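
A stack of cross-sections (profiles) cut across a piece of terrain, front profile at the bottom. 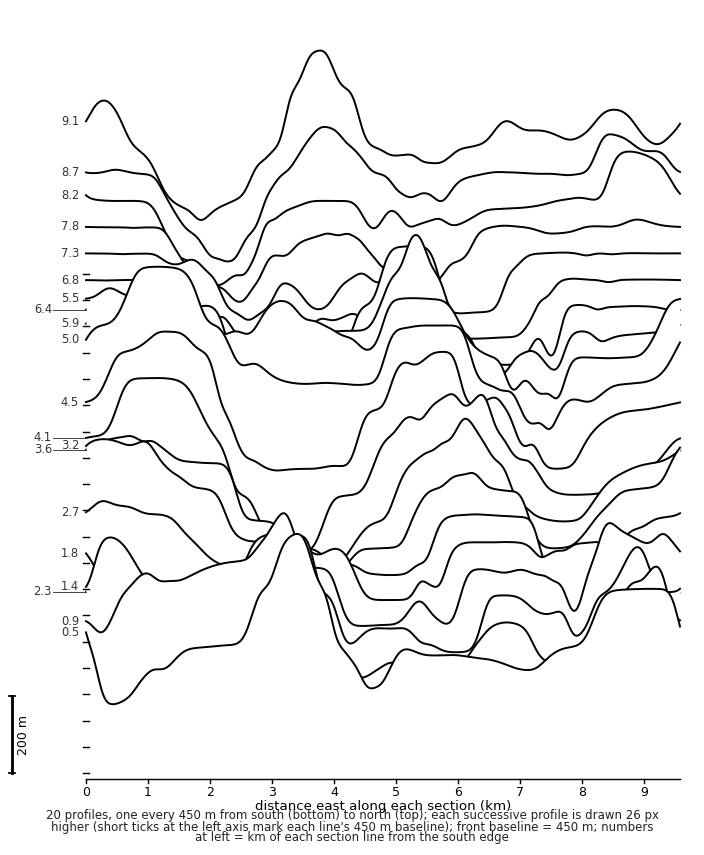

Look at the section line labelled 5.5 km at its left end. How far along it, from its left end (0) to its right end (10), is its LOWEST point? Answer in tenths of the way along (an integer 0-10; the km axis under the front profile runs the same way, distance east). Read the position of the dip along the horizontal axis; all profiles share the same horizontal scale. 8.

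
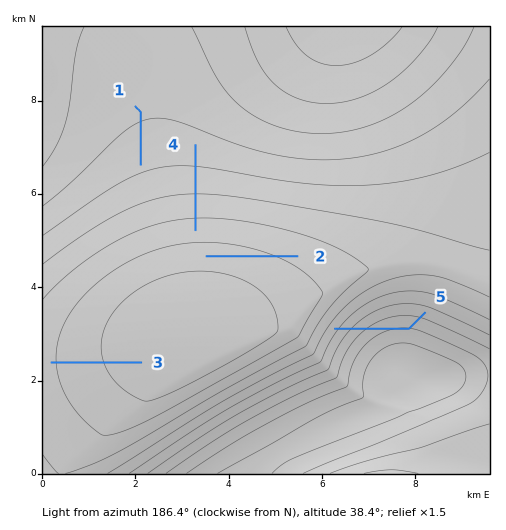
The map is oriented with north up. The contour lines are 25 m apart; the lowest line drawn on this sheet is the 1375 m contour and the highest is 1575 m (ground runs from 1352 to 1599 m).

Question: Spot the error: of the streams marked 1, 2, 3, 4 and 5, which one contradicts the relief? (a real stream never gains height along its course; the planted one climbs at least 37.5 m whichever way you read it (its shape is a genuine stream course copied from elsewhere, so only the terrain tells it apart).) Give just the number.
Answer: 5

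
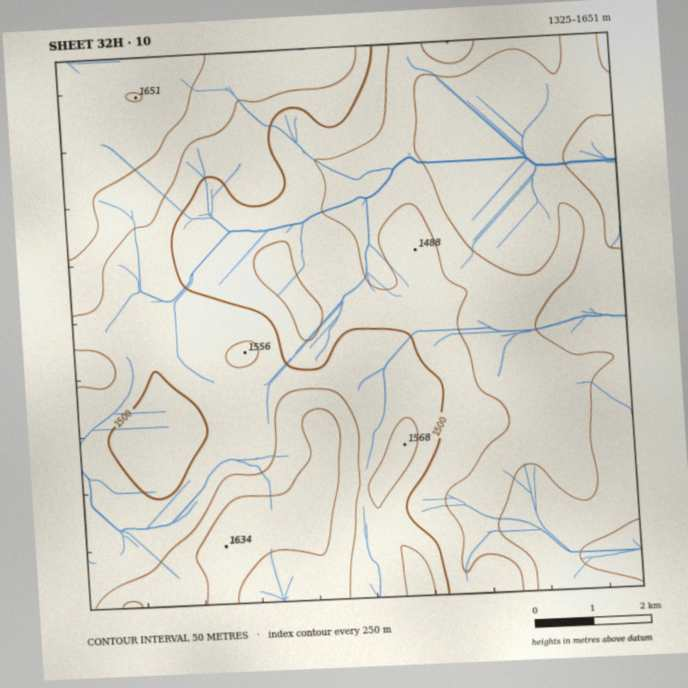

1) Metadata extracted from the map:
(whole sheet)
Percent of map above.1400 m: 80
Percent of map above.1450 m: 64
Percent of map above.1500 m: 46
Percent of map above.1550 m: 22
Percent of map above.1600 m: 9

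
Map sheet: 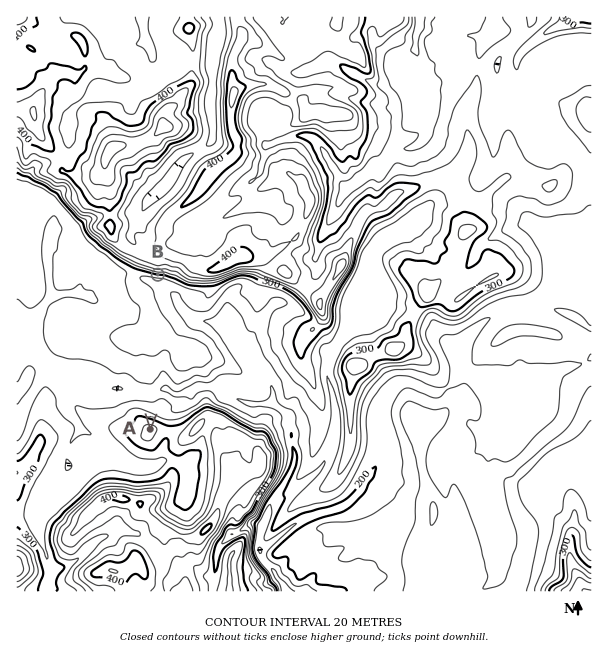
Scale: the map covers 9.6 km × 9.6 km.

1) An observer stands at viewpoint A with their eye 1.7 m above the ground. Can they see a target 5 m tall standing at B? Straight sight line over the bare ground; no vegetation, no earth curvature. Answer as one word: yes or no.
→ yes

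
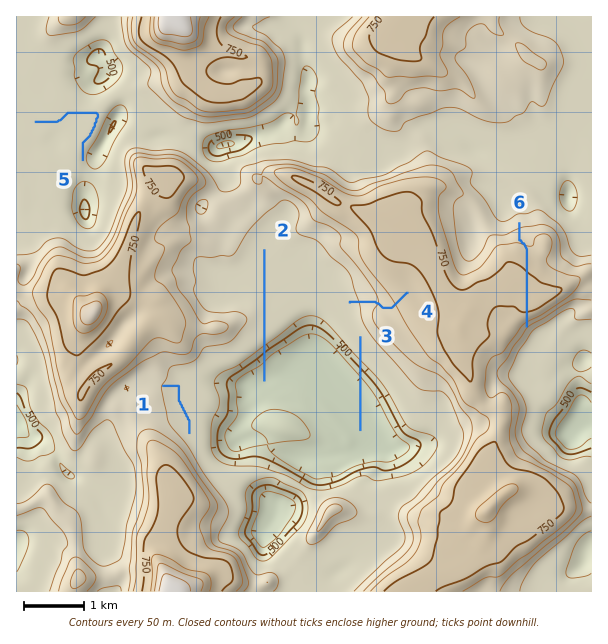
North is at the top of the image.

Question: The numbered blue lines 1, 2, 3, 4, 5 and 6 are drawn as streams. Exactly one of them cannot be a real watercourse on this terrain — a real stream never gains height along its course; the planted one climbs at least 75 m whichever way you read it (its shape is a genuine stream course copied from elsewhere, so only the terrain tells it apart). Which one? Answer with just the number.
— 6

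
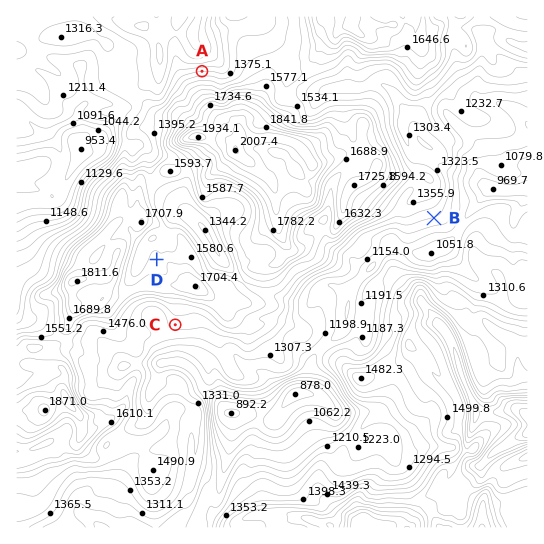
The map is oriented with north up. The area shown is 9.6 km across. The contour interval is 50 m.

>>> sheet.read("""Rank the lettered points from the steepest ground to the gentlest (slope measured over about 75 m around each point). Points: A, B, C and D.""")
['A', 'B', 'C', 'D']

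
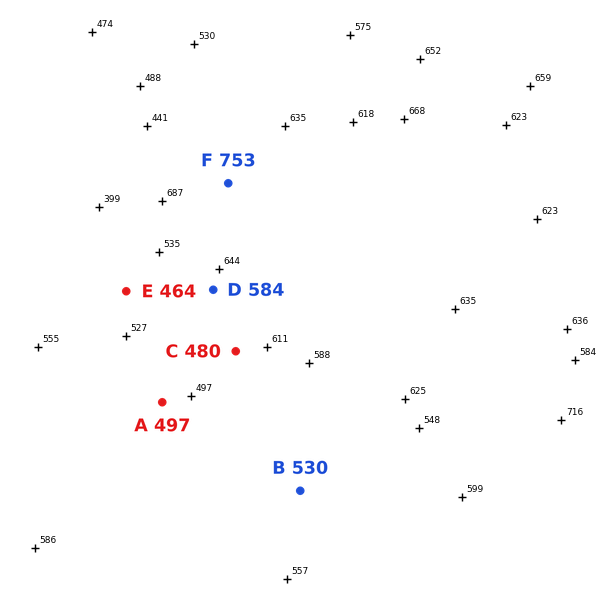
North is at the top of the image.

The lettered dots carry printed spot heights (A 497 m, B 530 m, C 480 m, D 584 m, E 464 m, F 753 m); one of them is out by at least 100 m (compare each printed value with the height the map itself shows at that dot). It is C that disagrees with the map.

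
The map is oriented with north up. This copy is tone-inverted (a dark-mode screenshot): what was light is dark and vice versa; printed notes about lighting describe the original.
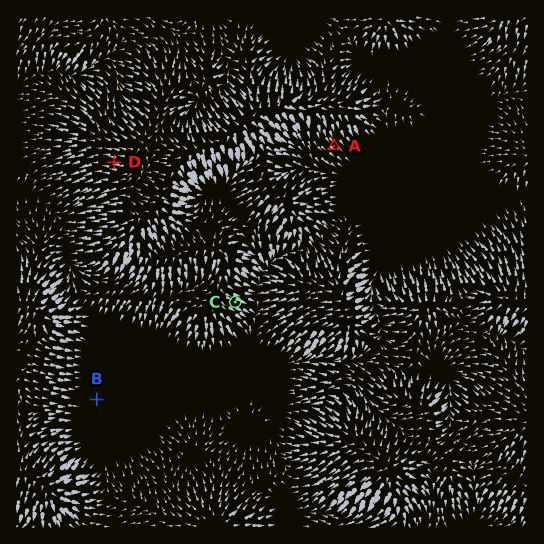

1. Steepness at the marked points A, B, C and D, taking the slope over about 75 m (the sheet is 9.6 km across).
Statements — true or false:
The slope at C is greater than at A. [true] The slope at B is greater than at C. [false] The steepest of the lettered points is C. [false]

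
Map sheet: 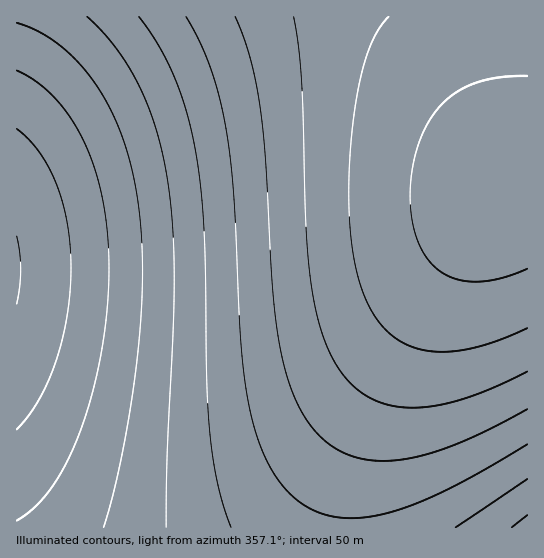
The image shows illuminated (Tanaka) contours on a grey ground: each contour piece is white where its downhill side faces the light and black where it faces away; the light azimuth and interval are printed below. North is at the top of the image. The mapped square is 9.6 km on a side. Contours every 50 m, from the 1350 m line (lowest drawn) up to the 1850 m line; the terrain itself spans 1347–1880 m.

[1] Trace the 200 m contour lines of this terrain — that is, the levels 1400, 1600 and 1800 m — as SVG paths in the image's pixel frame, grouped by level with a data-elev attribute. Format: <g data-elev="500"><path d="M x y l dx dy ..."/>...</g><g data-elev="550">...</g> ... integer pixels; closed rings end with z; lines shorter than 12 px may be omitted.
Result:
<g data-elev="1400"><path d="M17 129l12 10 10 13 10 15 8 18 10 38 4 44-4 48-11 46-8 20-9 18-10 16-12 14"/></g><g data-elev="1600"><path d="M456 527l71-48"/><path d="M139 17l19 28 16 32 12 34 9 39 6 37 3 44 3 148 3 52 8 52 13 44"/></g><g data-elev="1800"><path d="M389 17l-14 18-10 27-9 37-5 47-2 47 2 42 6 36 9 29 11 19 13 15 17 11 19 6 21 1 24-4 27-8 29-12"/></g>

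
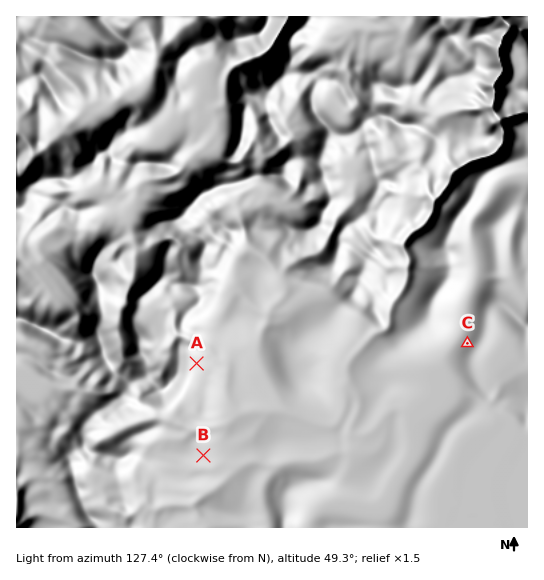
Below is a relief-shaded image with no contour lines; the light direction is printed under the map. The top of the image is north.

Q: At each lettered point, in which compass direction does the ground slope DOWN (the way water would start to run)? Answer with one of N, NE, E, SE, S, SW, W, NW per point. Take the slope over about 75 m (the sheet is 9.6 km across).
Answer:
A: E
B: E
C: NW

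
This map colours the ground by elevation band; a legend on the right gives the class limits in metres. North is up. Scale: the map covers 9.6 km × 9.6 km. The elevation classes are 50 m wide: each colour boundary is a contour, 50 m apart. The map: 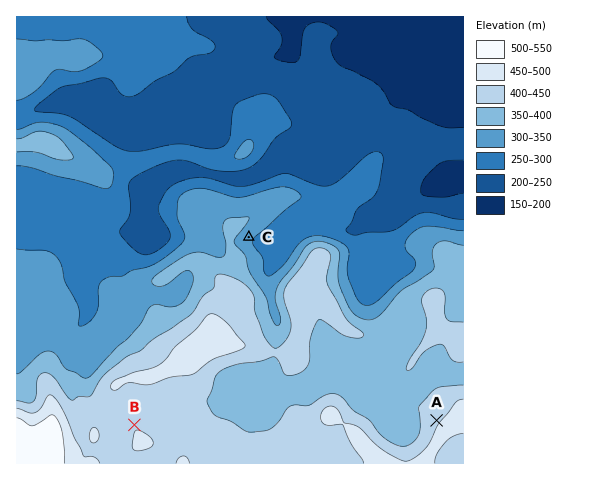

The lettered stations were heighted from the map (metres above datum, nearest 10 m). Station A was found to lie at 440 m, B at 440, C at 320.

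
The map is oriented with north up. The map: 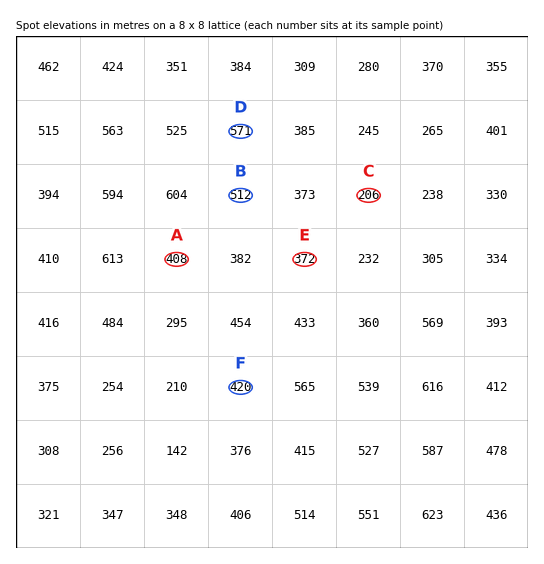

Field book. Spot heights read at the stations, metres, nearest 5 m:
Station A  410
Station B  510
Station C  205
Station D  570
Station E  370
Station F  420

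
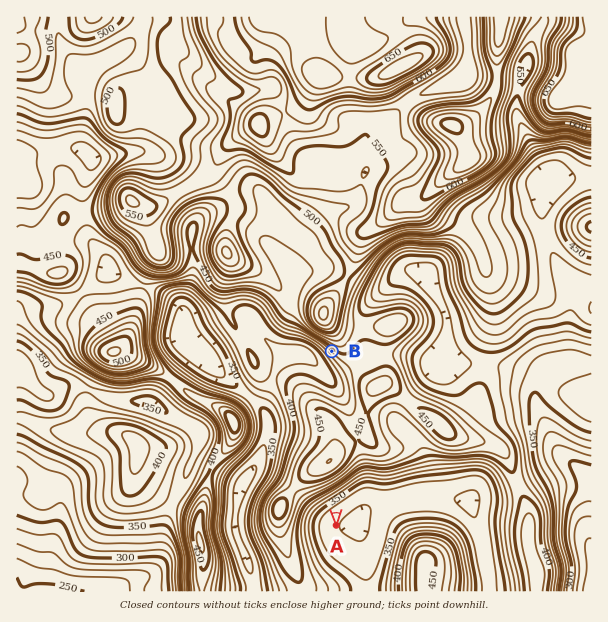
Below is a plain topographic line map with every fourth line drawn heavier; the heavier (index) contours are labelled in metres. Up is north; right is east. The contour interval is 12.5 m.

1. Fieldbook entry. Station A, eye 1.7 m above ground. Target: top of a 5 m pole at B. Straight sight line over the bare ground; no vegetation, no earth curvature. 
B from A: no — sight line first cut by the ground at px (336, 503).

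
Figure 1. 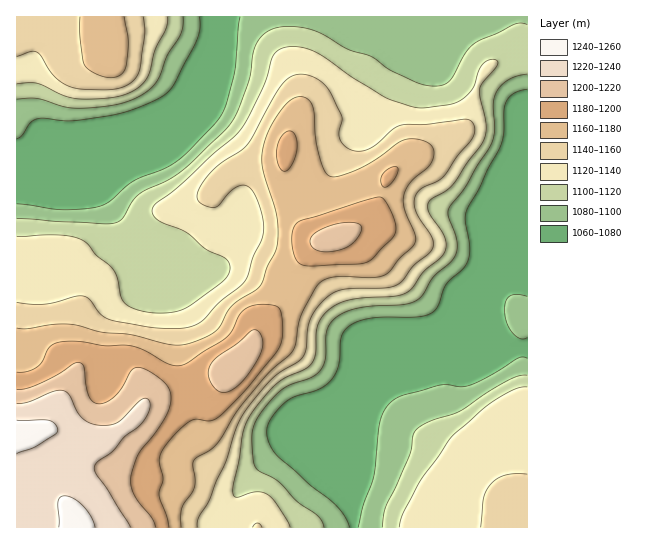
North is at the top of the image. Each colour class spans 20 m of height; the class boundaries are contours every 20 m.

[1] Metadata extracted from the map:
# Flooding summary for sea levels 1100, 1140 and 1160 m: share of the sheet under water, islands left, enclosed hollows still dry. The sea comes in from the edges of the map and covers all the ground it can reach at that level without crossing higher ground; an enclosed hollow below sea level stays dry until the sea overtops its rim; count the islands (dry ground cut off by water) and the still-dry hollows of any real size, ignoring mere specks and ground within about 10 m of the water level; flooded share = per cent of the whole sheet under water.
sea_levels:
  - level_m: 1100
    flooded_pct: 33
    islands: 0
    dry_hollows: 0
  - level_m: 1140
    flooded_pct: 63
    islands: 0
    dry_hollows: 0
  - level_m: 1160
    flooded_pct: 74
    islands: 0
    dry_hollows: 0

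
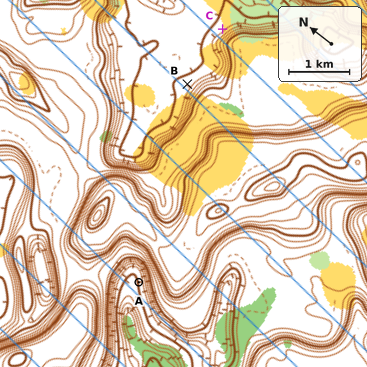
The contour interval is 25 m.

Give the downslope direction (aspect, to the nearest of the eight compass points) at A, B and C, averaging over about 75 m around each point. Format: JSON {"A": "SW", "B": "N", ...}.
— {"A": "NW", "B": "N", "C": "N"}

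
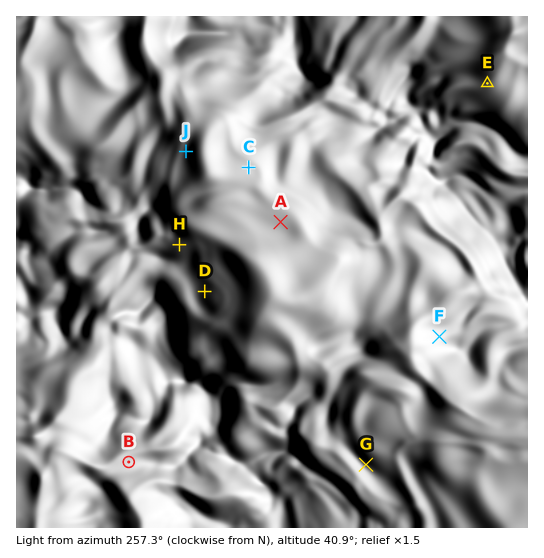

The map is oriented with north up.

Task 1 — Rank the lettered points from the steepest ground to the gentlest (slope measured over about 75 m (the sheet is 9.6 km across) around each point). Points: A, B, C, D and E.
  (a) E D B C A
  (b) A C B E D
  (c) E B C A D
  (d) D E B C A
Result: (d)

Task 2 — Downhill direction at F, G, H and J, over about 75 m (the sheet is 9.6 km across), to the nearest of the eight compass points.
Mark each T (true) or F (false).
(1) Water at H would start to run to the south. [F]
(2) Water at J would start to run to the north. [F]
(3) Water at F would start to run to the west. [T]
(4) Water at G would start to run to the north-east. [T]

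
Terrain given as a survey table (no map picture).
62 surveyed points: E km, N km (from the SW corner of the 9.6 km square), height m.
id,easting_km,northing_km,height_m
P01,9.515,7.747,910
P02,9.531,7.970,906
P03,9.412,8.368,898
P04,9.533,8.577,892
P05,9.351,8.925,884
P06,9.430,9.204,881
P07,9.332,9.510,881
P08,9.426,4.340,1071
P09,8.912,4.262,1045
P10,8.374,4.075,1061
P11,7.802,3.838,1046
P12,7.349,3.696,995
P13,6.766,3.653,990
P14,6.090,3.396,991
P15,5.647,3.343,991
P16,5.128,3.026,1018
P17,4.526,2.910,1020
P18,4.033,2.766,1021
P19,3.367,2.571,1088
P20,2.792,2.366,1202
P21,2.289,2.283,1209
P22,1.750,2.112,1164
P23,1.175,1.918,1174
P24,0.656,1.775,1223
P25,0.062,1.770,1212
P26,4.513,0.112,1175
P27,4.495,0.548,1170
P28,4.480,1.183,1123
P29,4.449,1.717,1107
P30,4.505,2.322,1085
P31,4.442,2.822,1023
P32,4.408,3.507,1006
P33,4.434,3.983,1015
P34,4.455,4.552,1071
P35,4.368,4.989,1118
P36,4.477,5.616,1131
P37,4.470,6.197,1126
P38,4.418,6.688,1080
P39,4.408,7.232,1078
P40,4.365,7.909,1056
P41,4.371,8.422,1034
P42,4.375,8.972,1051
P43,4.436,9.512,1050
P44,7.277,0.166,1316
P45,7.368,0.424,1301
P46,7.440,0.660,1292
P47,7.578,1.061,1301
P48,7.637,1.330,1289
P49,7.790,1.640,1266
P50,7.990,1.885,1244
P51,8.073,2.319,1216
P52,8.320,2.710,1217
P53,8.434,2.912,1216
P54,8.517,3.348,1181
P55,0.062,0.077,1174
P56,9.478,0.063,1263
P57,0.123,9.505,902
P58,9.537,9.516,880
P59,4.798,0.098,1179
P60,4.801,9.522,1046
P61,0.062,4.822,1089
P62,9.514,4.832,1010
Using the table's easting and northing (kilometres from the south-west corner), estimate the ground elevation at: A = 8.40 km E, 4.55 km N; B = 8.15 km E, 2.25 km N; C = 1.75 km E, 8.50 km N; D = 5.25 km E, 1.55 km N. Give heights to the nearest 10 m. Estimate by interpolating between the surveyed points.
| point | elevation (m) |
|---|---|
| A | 1000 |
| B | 1220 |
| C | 930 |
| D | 1100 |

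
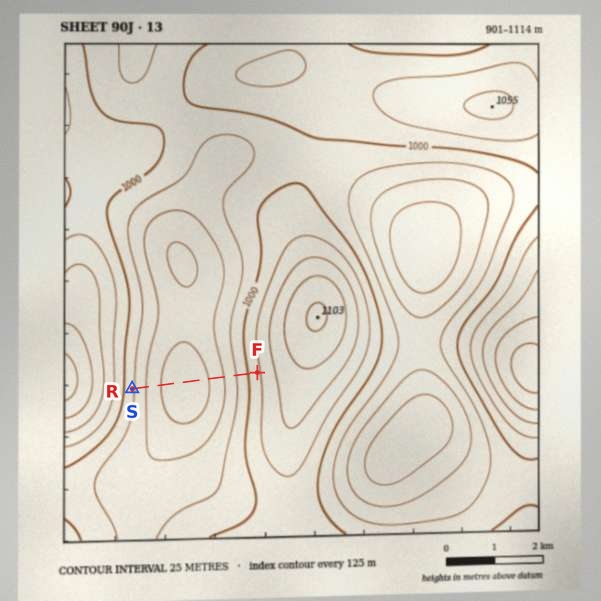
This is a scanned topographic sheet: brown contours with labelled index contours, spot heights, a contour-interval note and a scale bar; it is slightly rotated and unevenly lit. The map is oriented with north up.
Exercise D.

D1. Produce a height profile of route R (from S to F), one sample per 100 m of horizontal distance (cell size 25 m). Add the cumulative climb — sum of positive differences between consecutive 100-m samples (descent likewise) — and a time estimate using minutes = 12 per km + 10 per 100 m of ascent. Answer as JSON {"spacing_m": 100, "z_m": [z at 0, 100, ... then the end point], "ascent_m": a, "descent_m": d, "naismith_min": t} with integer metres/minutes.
{"spacing_m": 100, "z_m": [980, 968, 957, 947, 938, 930, 923, 917, 913, 910, 909, 909, 910, 913, 917, 923, 930, 938, 946, 956, 966, 976, 987, 998, 1008, 1018, 1020], "ascent_m": 111, "descent_m": 71, "naismith_min": 41}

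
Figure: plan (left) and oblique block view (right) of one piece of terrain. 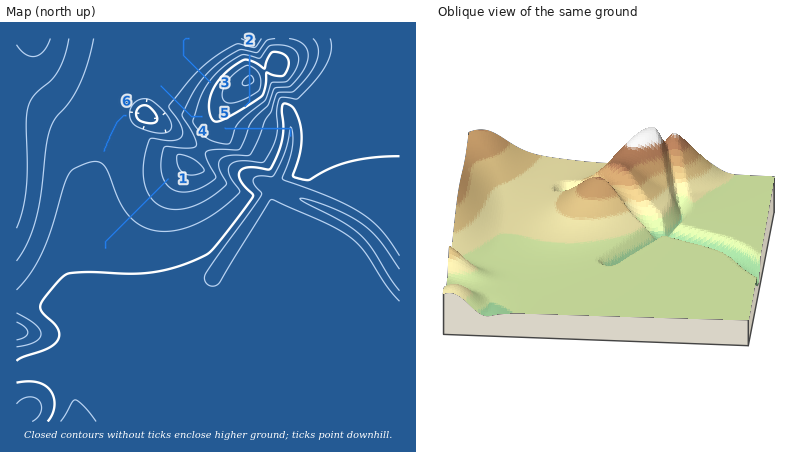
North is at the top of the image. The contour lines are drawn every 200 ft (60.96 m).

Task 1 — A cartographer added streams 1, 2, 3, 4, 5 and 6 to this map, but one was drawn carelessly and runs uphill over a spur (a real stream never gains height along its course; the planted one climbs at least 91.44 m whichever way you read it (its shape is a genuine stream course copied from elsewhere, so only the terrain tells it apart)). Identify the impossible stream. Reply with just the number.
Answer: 2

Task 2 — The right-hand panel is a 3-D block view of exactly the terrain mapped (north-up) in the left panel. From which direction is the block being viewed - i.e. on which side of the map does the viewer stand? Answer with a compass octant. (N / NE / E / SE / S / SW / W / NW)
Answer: S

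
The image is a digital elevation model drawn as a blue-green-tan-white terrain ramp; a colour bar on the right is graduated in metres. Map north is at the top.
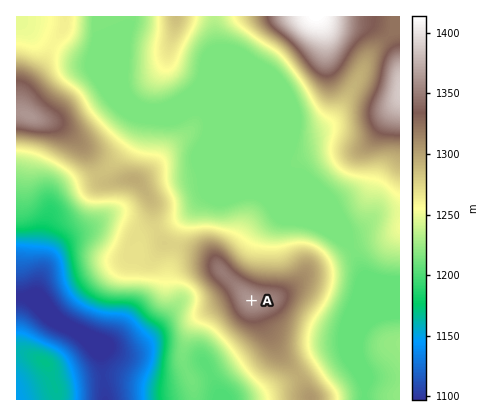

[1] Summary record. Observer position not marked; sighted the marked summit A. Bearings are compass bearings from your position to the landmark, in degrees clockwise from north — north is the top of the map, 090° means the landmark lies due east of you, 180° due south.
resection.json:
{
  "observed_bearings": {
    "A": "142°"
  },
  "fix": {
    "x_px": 213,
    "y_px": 251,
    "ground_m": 1325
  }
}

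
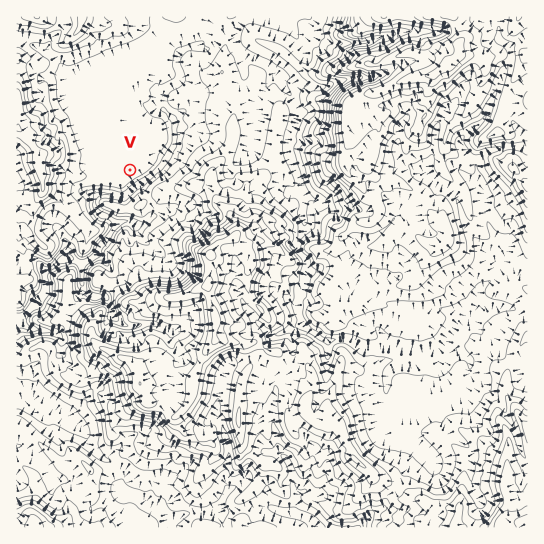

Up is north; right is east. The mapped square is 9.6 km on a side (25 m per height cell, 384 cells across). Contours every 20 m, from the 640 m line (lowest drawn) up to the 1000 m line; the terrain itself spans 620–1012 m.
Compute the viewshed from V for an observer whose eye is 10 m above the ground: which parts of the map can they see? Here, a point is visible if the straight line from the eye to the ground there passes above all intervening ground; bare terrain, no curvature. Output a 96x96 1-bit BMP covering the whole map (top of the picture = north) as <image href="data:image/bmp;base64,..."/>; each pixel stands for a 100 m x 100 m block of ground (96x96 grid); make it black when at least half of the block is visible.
<image width="96" height="96" href="data:image/bmp;base64,Qk2+BAAAAAAAAD4AAAAoAAAAYAAAAGAAAAABAAEAAAAAAIAEAAATCwAAEwsAAAIAAAAAAAAA////AAAAAAAAAAAAAAAAAAAAAAAAAAAAAAAAAAAAAAAAAAAAAAAAAAAAAAAAAAAAAAAAAAAAAAAAAAAAAAAAAAAAAAAAAAAAAAAAAAAAAAAAAAAAAAAAAAAAAAAAAAAAAAAAAAAAAAAAAAAAAAAAAAAAAAAAAAAAAAAAAAAAAAAAAAAAAAAAAAAAAAAAAAAAAAAAAAAAAAAAAAAAAAAAAAAAAAAAAAAAAAAAAAAAAAAAAAAAAAAAAAAAAAAAAAAAAAAAAAAAAAAAAAAAAAAAAAAAAAAAAAAAAAAAAAAAAAAAAAAAAAAAAAAAAAAAAAAAAAAAAAAAAAAAAAAAAAAAAAAAAAAAAAAAAAAAAAAAAAAAAAAAAAAAAAAAAAAAAAAAAAAAAAAAAAAAAAAAAAAAAAAAAAAAAAAAAAAAAAAAAAAAAAAAAAAAAAAAAAAAAAAAAAAAAAAAAAAAAAAAAAAAAAAAAAAAAAAAAAAAAAAAAAABAAAAAAAAAAAAAAAAAAcAAAAAAAAAAAAAADwAAAAAAAAAAAAhAPAAAAAAAAAAAAAeAeAAAAAAAAAAAAAAA8AAAAAAAAAAAAAAA8AAAAAAAAAAAAAAB8AAAAAAAAAAAAAAH0AAAAAAAAAAAAAAPwAAAAAAAAAAAAAAf4AAAAAAAAAAAAAAcYAAAAAAAAAAAAAAcB8AAAAAAAAAAAAAMD/+AAAAAAAAAAAAcD//gAAAAAAAAAAAYH//8AAAAAAAAAAAIef/8AAAAAAAAAAAA8f/8AAAAAAAAAAAB4//8AAAAAAAAAAAA5/58AAAAAAAAAAAAD/wYAAAAAAAAAAAAH/n8AAAAAAAAAAEAD/H+AAAAAAAAAAMAB+//AAAAAAAAAAYABx//4AAAAAAAAAQAwh//8AAAAAAAAAQBwA//8AAAAAAAAAQDgAf/8AAAAAAAAAQHAAP/4AAAAAAAAAYPAAB/wAAAAAAAAAIfH8AfgAAAAAAAAAH+A/gPAAAAAAAAAAH8APgHAAAAAAAAAAH8AH/2AAAAIAAAAAH+AD/+AAAAwAAAAAH//g/+AAABgAAAAAH//4f+AAADAAAAAAP//8P+AAAPAAAAAAP//+H+AAAfAAAAAAP//+D/AAAfAAAAAAH//+D/gAA/AAAAAAC///h/wAA/AAAAAAe///x/4AA/AAAAAA+///h/4AD/AAAAAAf///B/4AD/AAAAAB5//8A/4AB/AAAAAB8//4B/4BB/AAAAABP//gA/4AA/AAAAADH//gA/4AA/AAAAADH3/wH/4AB/AAAAADnwD4H/wAD/gAAAADnwDAB/gABPwAAAADn8HAA/gAAHgAAAADj+P/w/gAA/gAAAABj///8/gAD/8AAAAB////5/gAH//+AAAD////xxAAc//+AAAD3///5hABw+8fAAADj///4AAHgj4D4AAAD///4AAPAPwAAAAAM///9AAcAIAAAYAAcf///gAAAH4AAAAB8H///4AAAP+AAAAD+D///4AAAP/wAAAD+D8B/5wAAH//AAAD+DgB/58AAH/3/AAA="/>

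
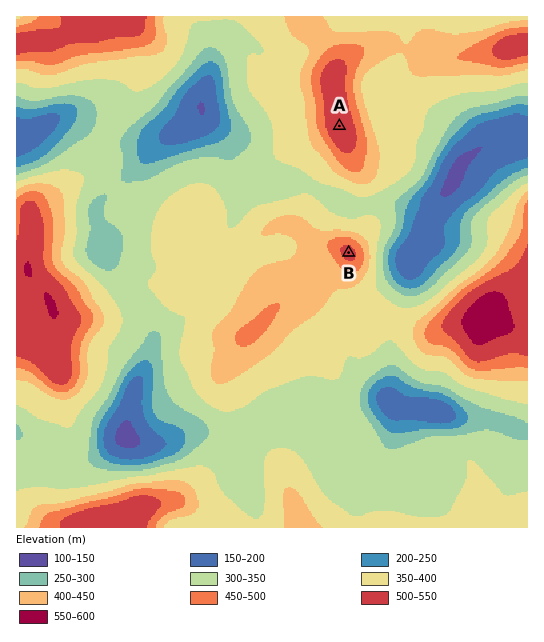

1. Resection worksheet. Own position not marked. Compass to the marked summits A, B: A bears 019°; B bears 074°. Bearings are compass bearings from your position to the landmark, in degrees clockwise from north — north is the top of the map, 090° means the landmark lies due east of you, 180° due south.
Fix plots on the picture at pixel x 290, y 270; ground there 420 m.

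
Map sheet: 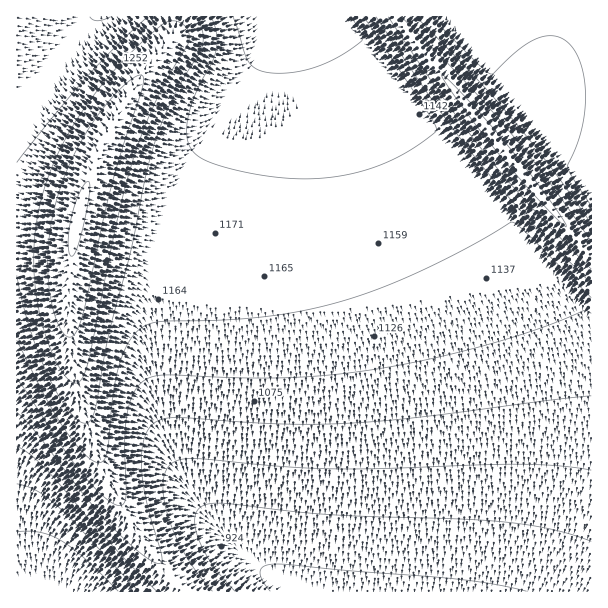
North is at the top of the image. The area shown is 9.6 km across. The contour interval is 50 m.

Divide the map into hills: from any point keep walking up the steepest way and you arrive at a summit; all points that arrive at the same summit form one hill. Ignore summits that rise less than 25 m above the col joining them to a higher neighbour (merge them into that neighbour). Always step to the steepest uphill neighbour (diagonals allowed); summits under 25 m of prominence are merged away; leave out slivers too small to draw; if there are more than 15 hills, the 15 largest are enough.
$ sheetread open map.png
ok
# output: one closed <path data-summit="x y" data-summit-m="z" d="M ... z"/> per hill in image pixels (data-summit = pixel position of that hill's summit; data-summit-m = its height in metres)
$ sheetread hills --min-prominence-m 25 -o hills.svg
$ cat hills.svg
<path data-summit="78 218" data-summit-m="1355" d="M329 16l-313 1 1 575 501-1 14-58 8-65 0-39-4-31-13-60-21-54-34-65-50-76z"/><path data-summit="501 147" data-summit-m="1321" d="M591 16l-261 1 88 126 50 76 34 65 21 54 13 60 4 31 0 39-5 47-16 77 73-1z"/>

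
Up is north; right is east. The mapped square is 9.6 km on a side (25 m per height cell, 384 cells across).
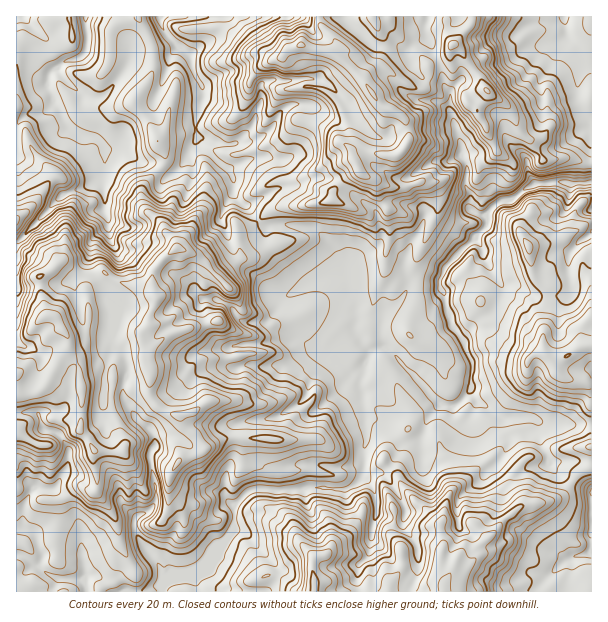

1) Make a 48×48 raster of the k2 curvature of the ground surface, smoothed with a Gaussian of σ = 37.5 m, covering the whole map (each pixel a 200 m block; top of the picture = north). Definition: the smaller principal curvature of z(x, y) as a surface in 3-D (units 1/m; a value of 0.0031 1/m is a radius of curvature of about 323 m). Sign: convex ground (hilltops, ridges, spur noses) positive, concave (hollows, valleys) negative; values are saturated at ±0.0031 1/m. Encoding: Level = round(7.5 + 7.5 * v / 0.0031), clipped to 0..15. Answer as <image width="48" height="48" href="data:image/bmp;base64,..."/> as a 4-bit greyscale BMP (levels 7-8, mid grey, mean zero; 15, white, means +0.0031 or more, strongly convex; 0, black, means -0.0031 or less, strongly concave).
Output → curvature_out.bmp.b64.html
<image width="48" height="48" href="data:image/bmp;base64,Qk32BAAAAAAAAHYAAAAoAAAAMAAAADAAAAABAAQAAAAAAIAEAAATCwAAEwsAABAAAAAAAAAAAAAAABEREQAiIiIAMzMzAERERABVVVUAZmZmAHd3dwCIiIgAmZmZAKqqqgC7u7sAzMzMAN3d3QDu7u4A////AHh2dHdkRGdmdlVVZXdlV3dleHdlZ3Z3eGc1VWd4lXd3Z3iHVHZ3R3d0d3dnVWdneGVohYd3ZGdmdndzZHVUNYRyd3d2hmh1V2dndXd3NWZmdndGh3aHczeReFd3Zld3ZHV3dnd1FleGVWVneFWHcWdUZ1VoV1d3c2Z3dXaCWZWFdld3eDd2cXY3hzV1c2ZndGdmZFZyA3ZnR0dmeCeFZCcVaBeGWHdmc1eHVYYWUGd4cyeGdkh0hTcoNyZnV4iHgoREZ5cmYHZ0RGEQAiEiQmJmNnNWZod2YlVzVGZHcIdWc4doh2eIRVZkVnZVdmZldlZmNmR4cIdnY3d2ZlRFZXZmZVZ2V1VWZ1d2B5aHMVdohFZmZmeXRYZ2d3d3VpdXZmeUJHV5gWZndXd4h3iHVmZmeHd3dmVneIQBeFZ3Q2ZmVWd4dnh1ZneHd3d3d3dlVVRXd0d0RnhmZUMiVkd2d3d3aGd3ZmZmZVRFZ0dkeGZ3h3eHRGNmd3d3czdVdlZmV3d3aFZXdmZYh4hnh1dnd3d3R4RXZnR3dnaHaGVlaGZmZnd2d1Znd3d0eIVXd4OIeYZ3Z2Z0iHZ2VDRFVnd3d4dGd4ZHdoOHZXZXd2Z1h2ZXdoZ2Z2d4hoV3d4NXdoZ3diR2dmZmd3ZlQhJGVnd3dlZ3iHGHdWdmdzd3hWZnhmeGRnd2d3eHeGeHdjR3Znd0dyh3ZHZ2eGV1mQFHd3d3eHd3dihnZmd1dyiIZXZ2ZjdVcTdmd4d3d3d3dEeGZ3ZmVyd2VmZ2eYViA3VWd3d3d3d3YniHZ2Z3VgVVZ2Z3d3ZXSZRXd3d3d3d3YWd4ZleHZxp3ZmhHV1Vnd0Nnd3d3dndncIh1dnd3ZxVog2kVZ2dndWh3dnd3dndndAdkdXZ2ZyeYhEUFVWiHdXd3h3d3dnZXeEFFdYdmOAd2djJndlhjc3doiHZnZldlh3UYV4d4YWBolXJCJoV3M4ZlQjVlV0Z0d3ZReHZniHUHdDJohnJnU4R3ZmVWdViFZ1MQh2djYmhAZoJodUU3czRXd4eHQ1M0V2JzAJh1SGdzE2RndFdHdkh1VVd0R3d2d2F2YwJFJWd4lWZndjZXhVeId1RFmGMlh4CFaBAAIWZ4ZXdmRHRXVFZ3Z2Z3hDdiI1B2aQuHd1ZlVnd2V3ZWWHZVVVZnZneHVjRWgwVXdldWd3d2aYdWVDVnhlWYhUSHd0VWRHd0VlZXZ3dlaHZleGRjd2V1VHVmVjVoR3V2VkV2eHdmZndliHRUeXZGVnaHZhV1V3V3Vodld3d4dXdkZXYWIzNmZ3d0QylkZ2V2V3ZmdWVodWhkZ3gIdmZmaIUUZidpZnWHZ3dXR4dHd0lUV3cBAkRXd2R2Y1R3ZWV2Z3djd3hmeEc2dDZ1h2Vnd2dVhHVlVmdnd3d2Imd2d0cnhnZ4hmd3dnZnZWdYVWZ3d3d3g1d2d2JUVmh2iHZ4Y1ZmVqdmVmd3d4Zng0h2dweHZlZ3ZzWFNXd3ZWVERXd2d2aHcmd3czU0VVQyEiZEaHh3WGeHVmd1eA=="/>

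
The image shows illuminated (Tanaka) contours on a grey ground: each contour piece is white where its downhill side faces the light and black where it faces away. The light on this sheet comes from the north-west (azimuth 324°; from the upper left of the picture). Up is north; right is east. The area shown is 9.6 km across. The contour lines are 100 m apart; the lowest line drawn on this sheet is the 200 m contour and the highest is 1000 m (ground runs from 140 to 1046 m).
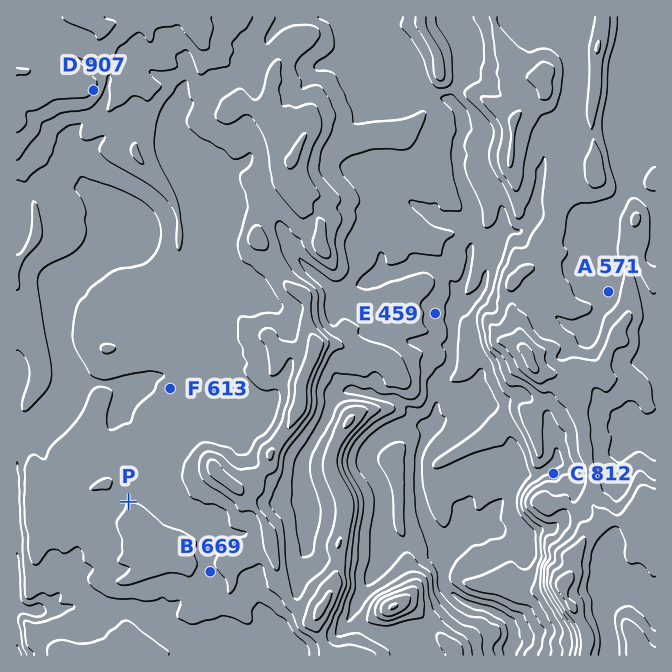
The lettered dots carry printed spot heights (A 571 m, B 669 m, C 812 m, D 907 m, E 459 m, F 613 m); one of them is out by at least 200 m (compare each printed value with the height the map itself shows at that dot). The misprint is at C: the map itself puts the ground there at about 512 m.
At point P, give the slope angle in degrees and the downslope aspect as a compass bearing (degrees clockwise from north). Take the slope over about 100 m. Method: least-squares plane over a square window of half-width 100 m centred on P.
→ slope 5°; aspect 357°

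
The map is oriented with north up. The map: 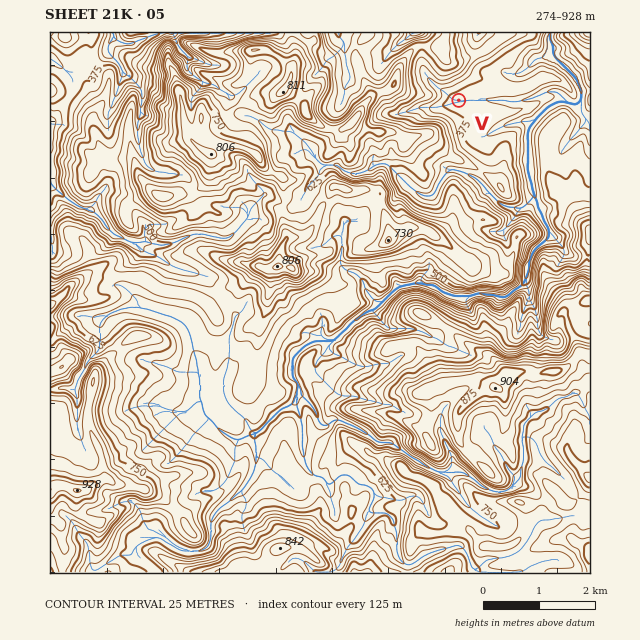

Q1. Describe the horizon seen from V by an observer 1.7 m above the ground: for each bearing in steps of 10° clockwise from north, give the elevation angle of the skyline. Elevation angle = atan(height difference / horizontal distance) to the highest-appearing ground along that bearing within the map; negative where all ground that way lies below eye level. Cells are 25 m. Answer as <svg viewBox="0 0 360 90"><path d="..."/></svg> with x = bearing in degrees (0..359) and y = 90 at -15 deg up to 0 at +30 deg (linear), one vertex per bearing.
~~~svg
<svg viewBox="0 0 360 90"><path d="M0 36l10 7 10 6 10 3 10 3 10 3 10-1 10 2 10 1 10 1 10-1 10 0 10 0 10-3 10-2 10-5 10-2 10 0 10 1 10-3 10-6 10-6 10-3 10 2 10 5 10 2 10-2 10 1 10-4 10 0 10 3 10 5 10-4 10-4 10-2 10 0"/></svg>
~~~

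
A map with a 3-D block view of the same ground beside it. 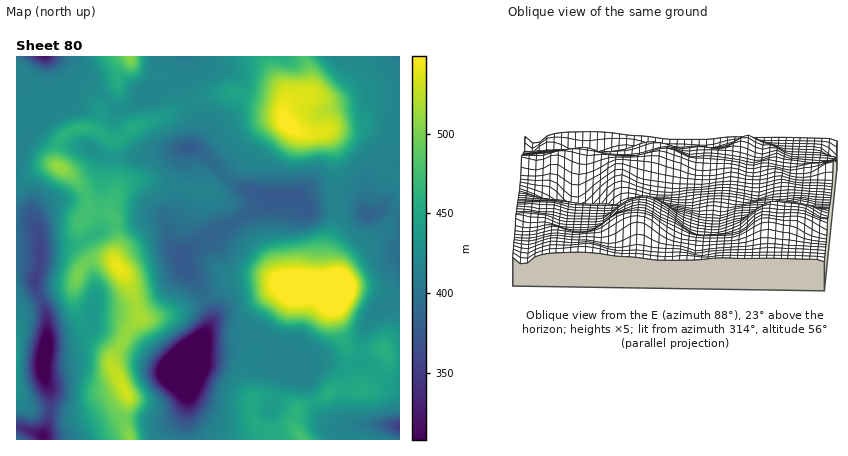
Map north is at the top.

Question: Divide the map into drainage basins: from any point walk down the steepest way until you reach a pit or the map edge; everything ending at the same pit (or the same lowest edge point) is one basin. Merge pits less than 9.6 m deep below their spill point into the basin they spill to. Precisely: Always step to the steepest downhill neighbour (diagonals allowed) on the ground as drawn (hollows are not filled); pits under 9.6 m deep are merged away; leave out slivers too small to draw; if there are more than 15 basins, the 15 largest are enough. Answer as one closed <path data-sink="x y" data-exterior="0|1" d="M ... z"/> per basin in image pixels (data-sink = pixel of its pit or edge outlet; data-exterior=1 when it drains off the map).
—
<path data-sink="184 366" data-exterior="0" d="M118 85l-3 7-15 14-1 14-5 8-14 0-12 5-7 5-4 12 0 14 15 11 14 19 2 14-8 14 0 6 6 14 8 12 17 6-19-1-10 7-8 20 0 16 10 26 18 15 9 11 1 12 16 30-3 28 5 16 172 0-8-14 0-8 6-10 20-9 16-10 30-1 22-26-4-18 8-22-3-24-7-6-14-3-72-3-28-8-20 0-14 3-16 11-42 20-22 6-12 1-15-39-13-20 4-24-3-18-4-8 0-6 5-10 0-10-5-12 1-32 10-2 11-10-6-4-5-8z"/><path data-sink="184 266" data-exterior="0" d="M146 180l-14 1-10 4-11 19 7 32-4 24 13 20 15 39 8 0 26-7 42-20 20-12 30-2 14 4-6-6-11-20-21-22-17-28-7-7-12-5z"/><path data-sink="278 196" data-exterior="0" d="M284 123l-12 7-15 22-23 17-26 25 12 5 7 7 14 24 24 26 15 24 16 6 26 0 16 3-5-7-6-26 1-12 9-24-2-22 1-28-3-24-5-12-4-2-22 1z"/><path data-sink="366 214" data-exterior="0" d="M380 103l-8 1-8 11-26 7-13 10 6 8 4 14 0 44 2 8 0 14-9 24-1 12 6 26 5 7 24-1 16 3 9 5 4 8 1 18-8 28 6 7 10 1 0-238-5-2-2-6-7-7z"/><path data-sink="190 148" data-exterior="0" d="M236 92l-32 4-24 10-20 12-22 7-16 13-10 2-1 32 5 12 0 8 10-9 20-3 58 14 6-1 16-16 31-25 15-22 13-8-2-14-3-3z"/><path data-sink="44 362" data-exterior="0" d="M74 284l-2 3-20 4-20 9-10 6-6 8 0 82 14 12 50 5 45-23-13-24-3-16-17-14-11-14-7-20z"/><path data-sink="44 56" data-exterior="1" d="M130 56l-114 0 0 123 8-1 22-12 12 0-1-16 4-12 13-8 6-2 12 1 5-5 3-8-1-8 18-18 1-16 12-14z"/><path data-sink="36 280" data-exterior="0" d="M54 165l-12 2-18 11-8 2 0 133 6-7 18-10 32-9 4-5 4-12 10-10 19-2-15-4-12-20-2-12 8-14-3-16-13-17z"/><path data-sink="186 56" data-exterior="1" d="M272 56l-142 0 0 4-10 10-3 6 3 30 4 14 10 8 26-10 20-12 24-10 22-4 10 0 36 10 12 7 2-17-13-22z"/><path data-sink="400 426" data-exterior="1" d="M388 356l-2 10-20 22-30 1-16 10-20 9-6 10 0 8 8 14 98 0 0-82z"/><path data-sink="400 56" data-exterior="1" d="M400 56l-38 0 0 18-18 19-12 6-26-2-6 4-10 1-6 4-1 4 2 12 5 5 12 6 20 0 16-11 26-7 8-11 4-1 10 2 7 7 2 6 5 2z"/><path data-sink="44 436" data-exterior="0" d="M124 391l-44 22-48-4-16-12 0 43 114 0-5-16 3-28z"/>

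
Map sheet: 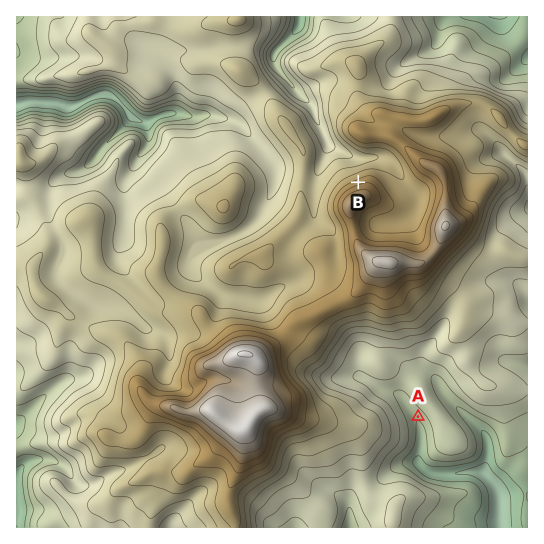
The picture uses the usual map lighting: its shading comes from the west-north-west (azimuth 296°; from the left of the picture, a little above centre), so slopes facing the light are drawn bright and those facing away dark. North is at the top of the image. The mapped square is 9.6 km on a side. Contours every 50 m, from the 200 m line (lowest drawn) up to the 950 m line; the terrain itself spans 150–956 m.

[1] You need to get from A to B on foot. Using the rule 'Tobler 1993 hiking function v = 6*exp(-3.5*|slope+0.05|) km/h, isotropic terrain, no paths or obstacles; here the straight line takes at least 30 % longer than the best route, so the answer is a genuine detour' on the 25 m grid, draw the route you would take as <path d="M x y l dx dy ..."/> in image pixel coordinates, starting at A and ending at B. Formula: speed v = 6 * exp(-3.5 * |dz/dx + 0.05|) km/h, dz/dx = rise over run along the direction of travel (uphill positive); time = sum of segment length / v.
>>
<path d="M418 417l-16-34 0-5-12-24 0-5-7-14-18-18-14-7-4-4-4-8 0-4 3-5 0-60-9-19 0-8 4-8 6-7 11-5"/>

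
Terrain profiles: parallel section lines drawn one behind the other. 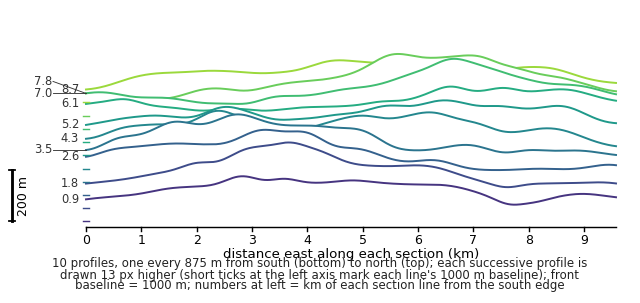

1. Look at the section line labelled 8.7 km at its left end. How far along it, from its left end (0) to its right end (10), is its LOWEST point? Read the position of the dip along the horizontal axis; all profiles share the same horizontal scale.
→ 0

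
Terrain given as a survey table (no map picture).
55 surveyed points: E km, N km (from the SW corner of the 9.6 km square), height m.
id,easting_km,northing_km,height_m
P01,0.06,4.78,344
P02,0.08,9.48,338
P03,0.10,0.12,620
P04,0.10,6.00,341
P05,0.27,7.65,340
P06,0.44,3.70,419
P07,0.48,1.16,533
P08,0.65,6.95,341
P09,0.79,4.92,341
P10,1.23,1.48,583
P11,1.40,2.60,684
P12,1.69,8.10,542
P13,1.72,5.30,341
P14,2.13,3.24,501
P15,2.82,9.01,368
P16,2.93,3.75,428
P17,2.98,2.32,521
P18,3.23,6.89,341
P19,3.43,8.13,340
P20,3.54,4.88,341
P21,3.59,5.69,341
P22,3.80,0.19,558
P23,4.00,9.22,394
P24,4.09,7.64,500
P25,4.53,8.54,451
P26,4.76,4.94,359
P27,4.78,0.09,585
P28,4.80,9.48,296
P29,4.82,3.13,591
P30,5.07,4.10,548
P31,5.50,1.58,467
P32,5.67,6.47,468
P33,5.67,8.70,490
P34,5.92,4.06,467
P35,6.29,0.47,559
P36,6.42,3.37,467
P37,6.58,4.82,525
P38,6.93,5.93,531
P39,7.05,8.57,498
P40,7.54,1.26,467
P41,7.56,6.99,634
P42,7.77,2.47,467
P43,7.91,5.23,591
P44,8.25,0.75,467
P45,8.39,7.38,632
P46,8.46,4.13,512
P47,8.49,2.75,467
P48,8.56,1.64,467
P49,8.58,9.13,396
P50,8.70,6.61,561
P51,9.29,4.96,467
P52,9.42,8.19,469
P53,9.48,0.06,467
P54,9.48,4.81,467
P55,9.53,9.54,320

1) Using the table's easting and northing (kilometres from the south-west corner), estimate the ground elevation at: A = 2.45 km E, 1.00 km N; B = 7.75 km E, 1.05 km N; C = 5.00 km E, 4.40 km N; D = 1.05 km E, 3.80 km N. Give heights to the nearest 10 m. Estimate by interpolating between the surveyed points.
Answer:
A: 520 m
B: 470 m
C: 520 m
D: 430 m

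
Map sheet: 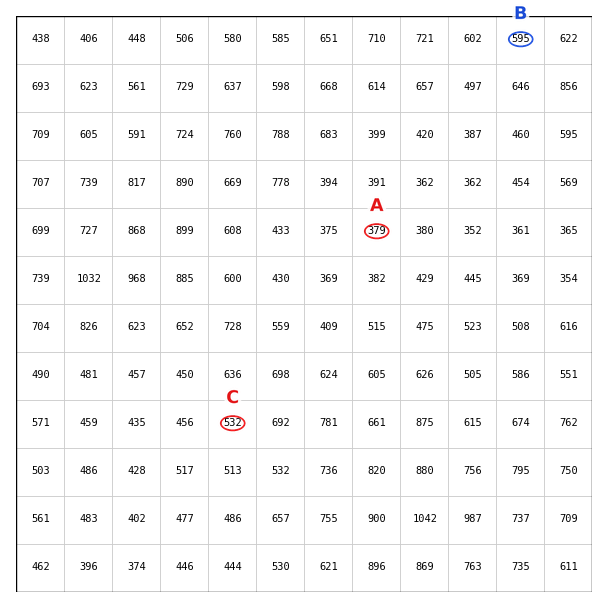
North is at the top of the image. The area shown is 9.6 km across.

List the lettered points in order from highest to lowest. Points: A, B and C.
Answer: B C A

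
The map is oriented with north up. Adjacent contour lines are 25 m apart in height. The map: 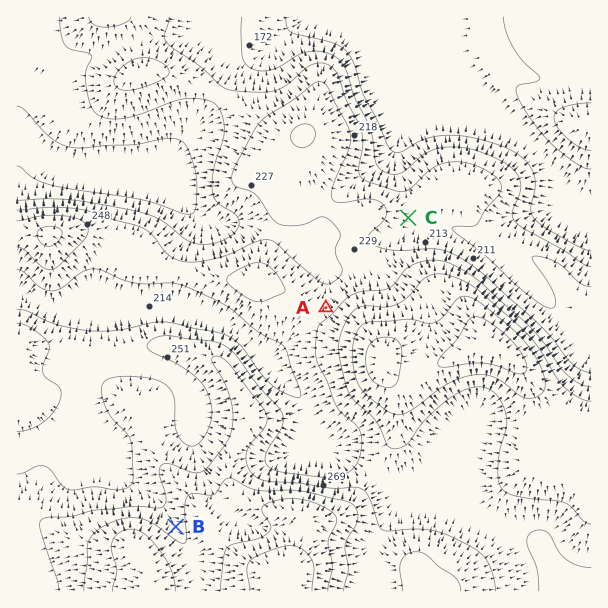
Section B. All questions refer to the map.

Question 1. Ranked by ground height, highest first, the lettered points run B A C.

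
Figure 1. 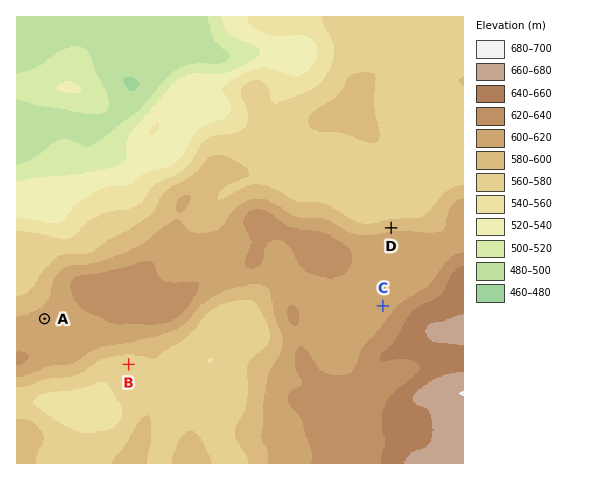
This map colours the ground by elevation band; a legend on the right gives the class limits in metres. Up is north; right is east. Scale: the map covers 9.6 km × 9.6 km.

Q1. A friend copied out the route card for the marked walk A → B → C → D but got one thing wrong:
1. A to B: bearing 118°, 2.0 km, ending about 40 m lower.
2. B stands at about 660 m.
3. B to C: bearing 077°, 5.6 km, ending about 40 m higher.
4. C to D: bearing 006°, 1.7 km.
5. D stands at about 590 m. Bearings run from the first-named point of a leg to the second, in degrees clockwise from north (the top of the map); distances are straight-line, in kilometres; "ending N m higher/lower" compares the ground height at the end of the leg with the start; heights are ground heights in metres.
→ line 2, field height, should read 570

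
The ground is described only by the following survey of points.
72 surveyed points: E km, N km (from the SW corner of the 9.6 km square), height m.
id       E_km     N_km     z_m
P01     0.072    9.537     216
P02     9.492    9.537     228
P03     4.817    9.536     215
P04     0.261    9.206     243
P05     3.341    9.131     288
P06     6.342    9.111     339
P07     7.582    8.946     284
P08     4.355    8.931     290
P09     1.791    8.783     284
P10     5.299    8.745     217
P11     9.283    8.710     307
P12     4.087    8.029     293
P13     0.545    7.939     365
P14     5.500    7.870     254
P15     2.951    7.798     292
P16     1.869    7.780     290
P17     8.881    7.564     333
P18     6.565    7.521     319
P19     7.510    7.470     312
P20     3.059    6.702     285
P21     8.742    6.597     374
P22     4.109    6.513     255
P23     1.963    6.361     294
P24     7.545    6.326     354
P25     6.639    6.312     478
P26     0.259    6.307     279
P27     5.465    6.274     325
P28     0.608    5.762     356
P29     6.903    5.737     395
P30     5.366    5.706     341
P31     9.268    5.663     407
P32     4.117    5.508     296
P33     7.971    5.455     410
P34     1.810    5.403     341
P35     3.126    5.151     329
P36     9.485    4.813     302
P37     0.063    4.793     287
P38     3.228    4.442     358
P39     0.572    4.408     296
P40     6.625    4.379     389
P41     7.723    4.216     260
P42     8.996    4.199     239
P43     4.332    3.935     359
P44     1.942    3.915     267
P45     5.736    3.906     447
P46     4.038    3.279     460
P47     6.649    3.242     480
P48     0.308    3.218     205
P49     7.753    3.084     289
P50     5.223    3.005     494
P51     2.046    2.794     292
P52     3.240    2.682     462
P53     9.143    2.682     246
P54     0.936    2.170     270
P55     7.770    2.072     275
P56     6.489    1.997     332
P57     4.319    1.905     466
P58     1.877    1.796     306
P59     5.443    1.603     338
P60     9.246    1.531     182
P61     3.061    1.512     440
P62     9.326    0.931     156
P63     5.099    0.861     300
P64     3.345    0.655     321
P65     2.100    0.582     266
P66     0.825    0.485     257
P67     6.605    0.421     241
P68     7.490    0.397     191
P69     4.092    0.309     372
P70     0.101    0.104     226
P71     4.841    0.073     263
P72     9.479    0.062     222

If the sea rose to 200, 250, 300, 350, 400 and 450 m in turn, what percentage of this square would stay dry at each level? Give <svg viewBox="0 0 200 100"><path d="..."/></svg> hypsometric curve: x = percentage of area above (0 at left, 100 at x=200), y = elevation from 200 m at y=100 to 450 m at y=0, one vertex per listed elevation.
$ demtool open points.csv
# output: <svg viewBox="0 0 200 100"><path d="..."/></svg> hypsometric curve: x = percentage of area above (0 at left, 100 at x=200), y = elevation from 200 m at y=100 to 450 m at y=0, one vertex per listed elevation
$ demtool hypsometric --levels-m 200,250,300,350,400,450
<svg viewBox="0 0 200 100"><path d="M190 100l-27-20-59-20-49-20-26-20-12-20"/></svg>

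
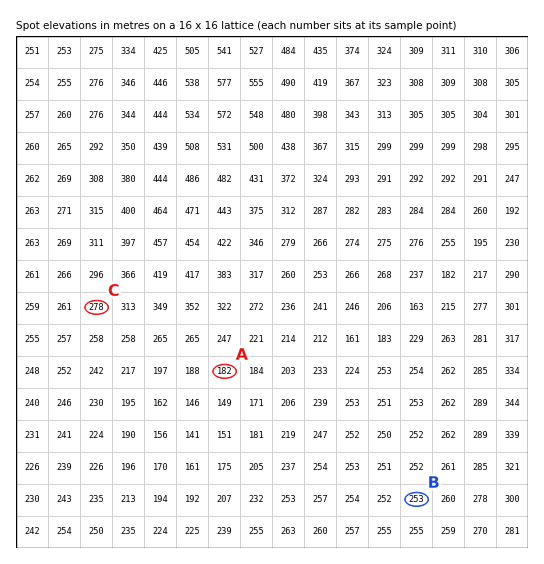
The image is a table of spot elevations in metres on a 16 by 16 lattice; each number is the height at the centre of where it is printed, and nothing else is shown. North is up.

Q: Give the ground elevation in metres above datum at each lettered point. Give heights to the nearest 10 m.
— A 180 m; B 250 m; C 280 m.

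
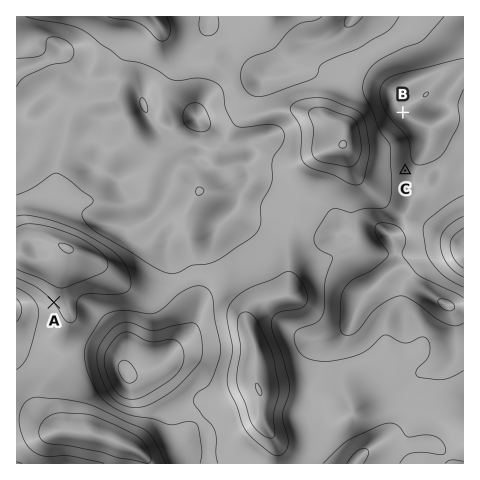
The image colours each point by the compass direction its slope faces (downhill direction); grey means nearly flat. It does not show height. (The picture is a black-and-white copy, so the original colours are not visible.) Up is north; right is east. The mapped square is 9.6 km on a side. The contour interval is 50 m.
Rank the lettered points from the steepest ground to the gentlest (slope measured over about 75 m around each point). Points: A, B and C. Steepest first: A C B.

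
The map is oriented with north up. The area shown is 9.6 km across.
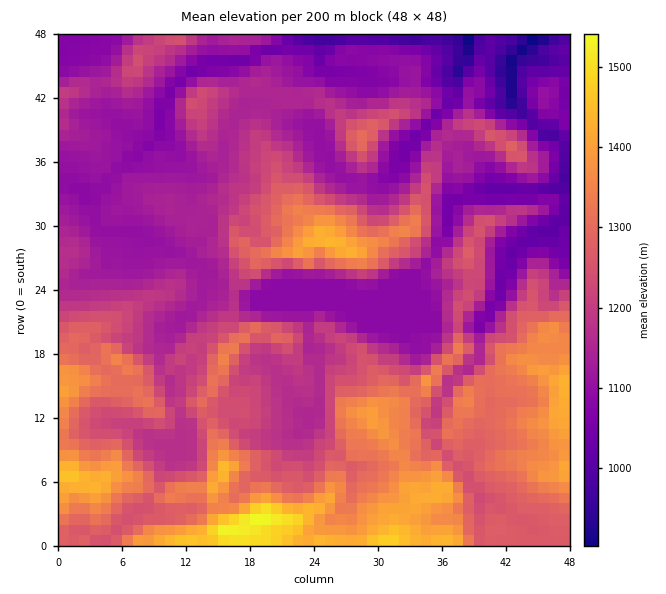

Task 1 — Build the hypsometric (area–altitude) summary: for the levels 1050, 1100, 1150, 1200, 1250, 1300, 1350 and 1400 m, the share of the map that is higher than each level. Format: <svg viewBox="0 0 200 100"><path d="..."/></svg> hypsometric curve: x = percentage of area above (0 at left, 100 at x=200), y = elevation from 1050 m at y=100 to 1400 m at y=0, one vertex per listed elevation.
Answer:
<svg viewBox="0 0 200 100"><path d="M185 100l-26-14-35-15-29-14-24-14-25-14-20-15-14-14"/></svg>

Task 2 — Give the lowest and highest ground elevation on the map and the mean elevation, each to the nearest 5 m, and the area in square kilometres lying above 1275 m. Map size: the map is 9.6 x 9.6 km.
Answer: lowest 885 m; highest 1550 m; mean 1205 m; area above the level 26.4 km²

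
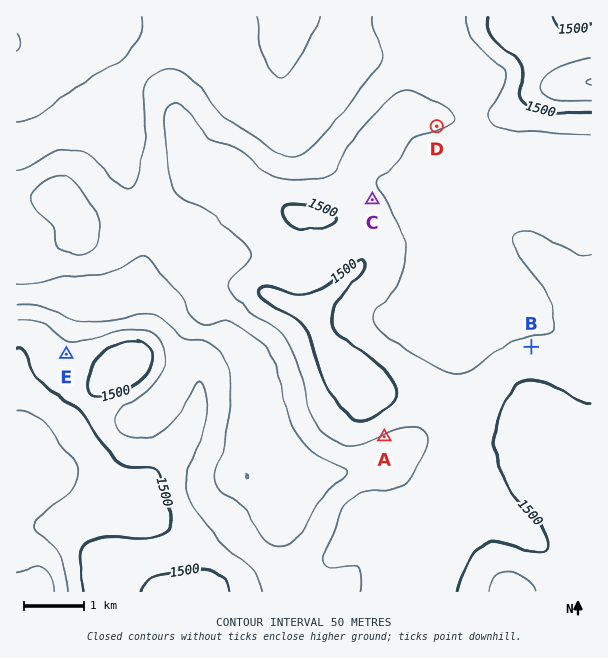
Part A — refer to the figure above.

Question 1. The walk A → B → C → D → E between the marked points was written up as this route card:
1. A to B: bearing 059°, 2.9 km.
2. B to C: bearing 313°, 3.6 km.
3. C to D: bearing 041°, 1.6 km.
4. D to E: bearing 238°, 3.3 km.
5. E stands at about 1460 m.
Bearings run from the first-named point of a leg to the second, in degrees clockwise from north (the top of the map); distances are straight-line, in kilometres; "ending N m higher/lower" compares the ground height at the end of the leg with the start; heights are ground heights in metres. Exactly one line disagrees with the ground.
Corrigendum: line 4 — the distance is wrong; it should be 7.3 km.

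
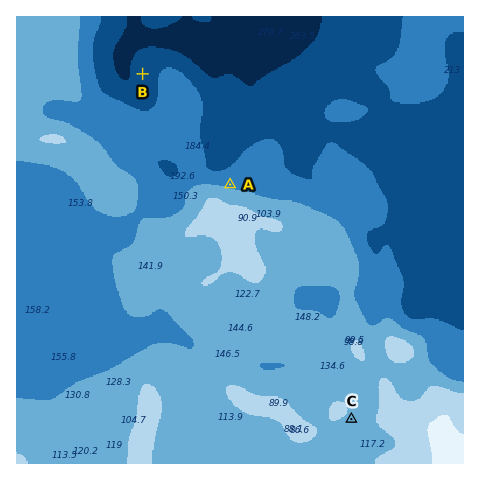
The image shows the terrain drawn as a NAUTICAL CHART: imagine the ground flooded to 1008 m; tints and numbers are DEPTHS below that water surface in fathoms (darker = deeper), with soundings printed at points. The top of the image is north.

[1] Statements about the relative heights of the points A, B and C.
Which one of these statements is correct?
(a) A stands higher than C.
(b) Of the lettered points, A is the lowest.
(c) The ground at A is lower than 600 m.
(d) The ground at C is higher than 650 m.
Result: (d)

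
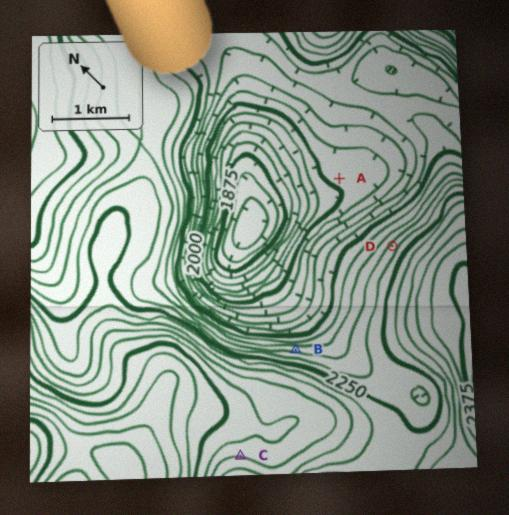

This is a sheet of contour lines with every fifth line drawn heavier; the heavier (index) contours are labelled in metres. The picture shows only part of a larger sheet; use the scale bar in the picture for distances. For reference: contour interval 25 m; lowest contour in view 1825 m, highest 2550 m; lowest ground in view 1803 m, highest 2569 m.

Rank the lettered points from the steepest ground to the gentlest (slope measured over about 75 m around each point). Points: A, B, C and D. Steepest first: B D C A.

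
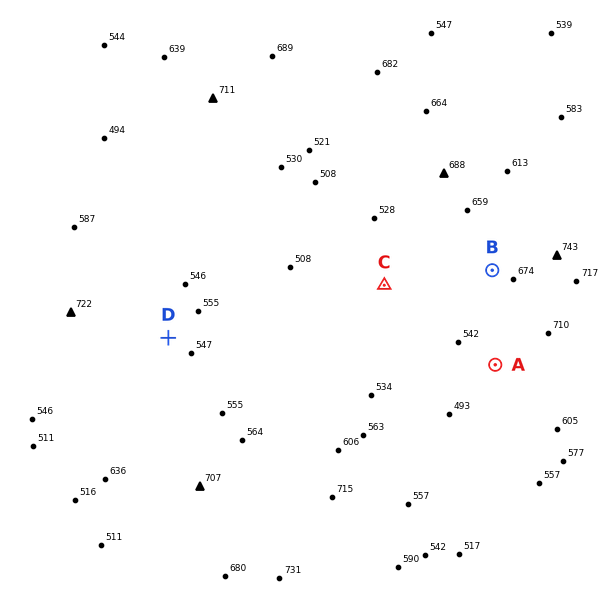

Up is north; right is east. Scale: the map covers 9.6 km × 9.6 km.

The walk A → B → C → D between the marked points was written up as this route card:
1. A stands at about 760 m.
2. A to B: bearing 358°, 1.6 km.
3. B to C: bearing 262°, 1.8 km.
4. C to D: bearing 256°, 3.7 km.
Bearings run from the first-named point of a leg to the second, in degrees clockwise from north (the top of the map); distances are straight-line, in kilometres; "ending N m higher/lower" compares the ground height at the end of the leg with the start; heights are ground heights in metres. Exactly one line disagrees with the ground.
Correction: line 1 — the height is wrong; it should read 570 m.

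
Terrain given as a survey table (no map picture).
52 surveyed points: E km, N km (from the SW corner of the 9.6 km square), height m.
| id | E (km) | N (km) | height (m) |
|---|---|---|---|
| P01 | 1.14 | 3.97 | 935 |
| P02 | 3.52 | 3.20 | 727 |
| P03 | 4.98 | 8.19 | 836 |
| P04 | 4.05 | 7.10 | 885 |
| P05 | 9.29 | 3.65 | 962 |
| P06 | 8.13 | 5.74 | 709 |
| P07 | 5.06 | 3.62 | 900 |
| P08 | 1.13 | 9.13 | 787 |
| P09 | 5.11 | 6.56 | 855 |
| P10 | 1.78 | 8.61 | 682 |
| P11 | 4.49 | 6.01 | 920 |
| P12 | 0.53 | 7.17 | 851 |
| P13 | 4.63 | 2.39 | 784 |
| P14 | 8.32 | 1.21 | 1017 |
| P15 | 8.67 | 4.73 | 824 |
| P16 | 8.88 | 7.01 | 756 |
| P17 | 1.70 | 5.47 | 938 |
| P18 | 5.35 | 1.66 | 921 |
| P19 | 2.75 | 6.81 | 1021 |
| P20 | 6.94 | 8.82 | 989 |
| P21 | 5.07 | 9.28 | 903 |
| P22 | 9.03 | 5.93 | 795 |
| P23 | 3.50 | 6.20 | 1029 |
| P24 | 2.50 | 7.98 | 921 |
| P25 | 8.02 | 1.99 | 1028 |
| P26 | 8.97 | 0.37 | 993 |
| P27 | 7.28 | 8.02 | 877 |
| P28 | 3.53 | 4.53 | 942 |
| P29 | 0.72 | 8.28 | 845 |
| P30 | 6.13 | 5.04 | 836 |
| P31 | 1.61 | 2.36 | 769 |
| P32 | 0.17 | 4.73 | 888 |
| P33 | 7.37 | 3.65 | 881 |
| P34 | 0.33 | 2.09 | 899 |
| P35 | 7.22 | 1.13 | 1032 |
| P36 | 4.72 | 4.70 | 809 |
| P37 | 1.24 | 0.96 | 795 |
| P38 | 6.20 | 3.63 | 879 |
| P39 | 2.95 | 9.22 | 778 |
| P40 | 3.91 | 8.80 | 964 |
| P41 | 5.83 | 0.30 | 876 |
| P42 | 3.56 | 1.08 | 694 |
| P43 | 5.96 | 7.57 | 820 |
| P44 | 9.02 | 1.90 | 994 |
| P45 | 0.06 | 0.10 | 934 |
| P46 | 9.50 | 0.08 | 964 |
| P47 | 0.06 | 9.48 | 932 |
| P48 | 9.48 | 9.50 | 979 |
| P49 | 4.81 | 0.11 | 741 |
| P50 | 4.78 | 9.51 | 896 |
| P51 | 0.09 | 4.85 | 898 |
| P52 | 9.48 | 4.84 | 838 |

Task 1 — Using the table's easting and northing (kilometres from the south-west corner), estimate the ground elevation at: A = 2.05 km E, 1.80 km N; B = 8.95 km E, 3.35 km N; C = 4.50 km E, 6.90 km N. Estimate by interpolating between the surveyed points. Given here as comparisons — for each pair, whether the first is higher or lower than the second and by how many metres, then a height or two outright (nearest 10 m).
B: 200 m higher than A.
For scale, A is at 780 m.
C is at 830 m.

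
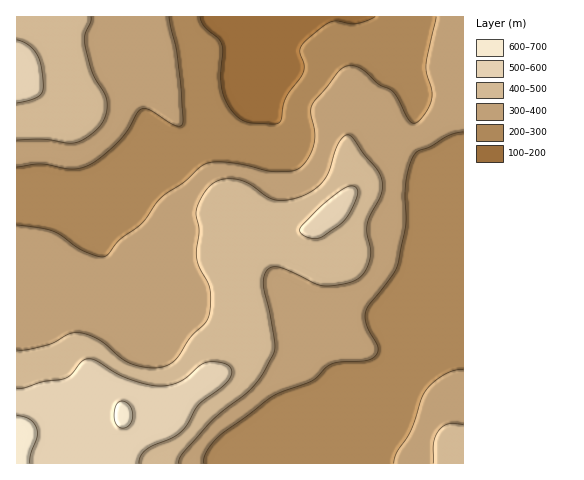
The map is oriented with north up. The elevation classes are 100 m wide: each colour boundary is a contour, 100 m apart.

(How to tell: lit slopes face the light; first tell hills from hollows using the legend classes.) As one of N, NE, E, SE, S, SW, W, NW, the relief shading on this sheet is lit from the W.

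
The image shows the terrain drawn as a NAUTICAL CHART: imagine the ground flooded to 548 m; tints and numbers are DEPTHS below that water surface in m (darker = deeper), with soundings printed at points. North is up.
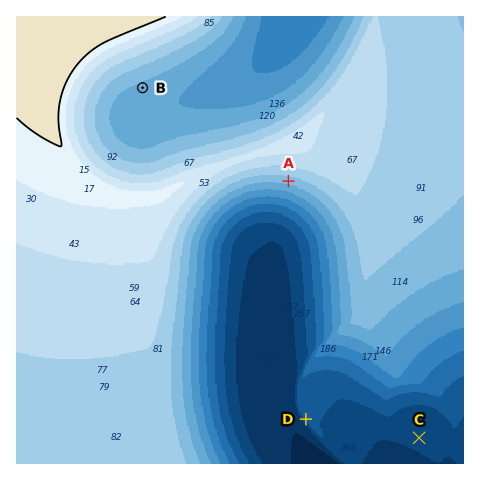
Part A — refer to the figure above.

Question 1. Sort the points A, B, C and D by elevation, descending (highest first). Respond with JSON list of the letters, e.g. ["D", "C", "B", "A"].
["A", "B", "D", "C"]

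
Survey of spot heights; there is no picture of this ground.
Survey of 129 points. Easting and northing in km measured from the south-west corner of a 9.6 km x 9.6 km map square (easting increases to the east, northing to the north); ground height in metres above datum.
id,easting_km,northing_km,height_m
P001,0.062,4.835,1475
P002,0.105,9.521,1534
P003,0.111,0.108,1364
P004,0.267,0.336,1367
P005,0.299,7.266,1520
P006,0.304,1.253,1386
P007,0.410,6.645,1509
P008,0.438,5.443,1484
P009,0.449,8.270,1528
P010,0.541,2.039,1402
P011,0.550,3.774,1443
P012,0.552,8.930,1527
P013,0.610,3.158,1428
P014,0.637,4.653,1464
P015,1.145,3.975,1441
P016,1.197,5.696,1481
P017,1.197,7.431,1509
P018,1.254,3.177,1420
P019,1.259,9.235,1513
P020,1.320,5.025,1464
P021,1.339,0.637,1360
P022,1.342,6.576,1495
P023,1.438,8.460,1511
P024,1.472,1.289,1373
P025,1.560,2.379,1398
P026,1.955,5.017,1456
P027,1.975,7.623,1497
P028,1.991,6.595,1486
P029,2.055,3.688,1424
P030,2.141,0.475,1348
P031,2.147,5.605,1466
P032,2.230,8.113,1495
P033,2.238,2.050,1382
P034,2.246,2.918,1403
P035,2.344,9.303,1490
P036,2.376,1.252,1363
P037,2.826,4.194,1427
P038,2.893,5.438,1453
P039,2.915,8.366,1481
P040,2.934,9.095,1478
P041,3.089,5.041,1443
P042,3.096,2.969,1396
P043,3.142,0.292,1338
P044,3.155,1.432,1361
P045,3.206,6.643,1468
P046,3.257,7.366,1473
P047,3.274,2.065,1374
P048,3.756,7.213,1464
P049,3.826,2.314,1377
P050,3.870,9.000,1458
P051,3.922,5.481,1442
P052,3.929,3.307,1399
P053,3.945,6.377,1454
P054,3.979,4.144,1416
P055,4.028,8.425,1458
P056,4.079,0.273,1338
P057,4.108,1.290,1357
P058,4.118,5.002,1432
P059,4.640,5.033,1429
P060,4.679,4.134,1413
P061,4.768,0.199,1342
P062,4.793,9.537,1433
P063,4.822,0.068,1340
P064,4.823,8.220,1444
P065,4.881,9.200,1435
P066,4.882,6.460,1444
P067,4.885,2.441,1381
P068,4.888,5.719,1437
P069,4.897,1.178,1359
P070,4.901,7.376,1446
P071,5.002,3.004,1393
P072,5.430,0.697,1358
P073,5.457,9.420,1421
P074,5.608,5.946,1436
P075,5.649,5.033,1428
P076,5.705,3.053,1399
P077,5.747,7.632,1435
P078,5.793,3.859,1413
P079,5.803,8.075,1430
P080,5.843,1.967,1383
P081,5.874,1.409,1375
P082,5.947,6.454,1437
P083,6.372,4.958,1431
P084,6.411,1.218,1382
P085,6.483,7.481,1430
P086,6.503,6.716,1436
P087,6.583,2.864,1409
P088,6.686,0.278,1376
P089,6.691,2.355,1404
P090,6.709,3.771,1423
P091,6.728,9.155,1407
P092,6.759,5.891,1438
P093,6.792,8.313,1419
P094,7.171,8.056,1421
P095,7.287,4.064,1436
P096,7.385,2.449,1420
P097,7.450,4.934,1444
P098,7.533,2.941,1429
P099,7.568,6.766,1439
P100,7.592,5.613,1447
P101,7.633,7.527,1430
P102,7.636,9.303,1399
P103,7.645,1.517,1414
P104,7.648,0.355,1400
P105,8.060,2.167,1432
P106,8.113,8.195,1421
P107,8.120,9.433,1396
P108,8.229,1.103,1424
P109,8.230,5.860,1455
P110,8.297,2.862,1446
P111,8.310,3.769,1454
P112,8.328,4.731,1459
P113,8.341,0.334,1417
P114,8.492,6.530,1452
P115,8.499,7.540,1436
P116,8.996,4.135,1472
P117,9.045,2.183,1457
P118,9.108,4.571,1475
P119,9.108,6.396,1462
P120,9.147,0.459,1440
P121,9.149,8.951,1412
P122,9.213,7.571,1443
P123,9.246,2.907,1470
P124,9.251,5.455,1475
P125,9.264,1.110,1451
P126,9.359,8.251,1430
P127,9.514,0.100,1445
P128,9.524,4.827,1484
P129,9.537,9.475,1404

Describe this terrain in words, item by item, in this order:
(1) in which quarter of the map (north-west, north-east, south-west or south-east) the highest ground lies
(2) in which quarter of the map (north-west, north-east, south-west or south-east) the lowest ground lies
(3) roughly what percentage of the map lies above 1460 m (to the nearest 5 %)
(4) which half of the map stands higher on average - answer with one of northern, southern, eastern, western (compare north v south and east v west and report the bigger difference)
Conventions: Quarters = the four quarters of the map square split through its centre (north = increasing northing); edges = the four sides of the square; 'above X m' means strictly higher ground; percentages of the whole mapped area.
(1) The highest point lies in the north-west quarter of the map.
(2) Look to the south-west quarter for the lowest ground.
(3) About 25 % of the map lies above 1460 m.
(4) The northern half stands higher on average than the southern half.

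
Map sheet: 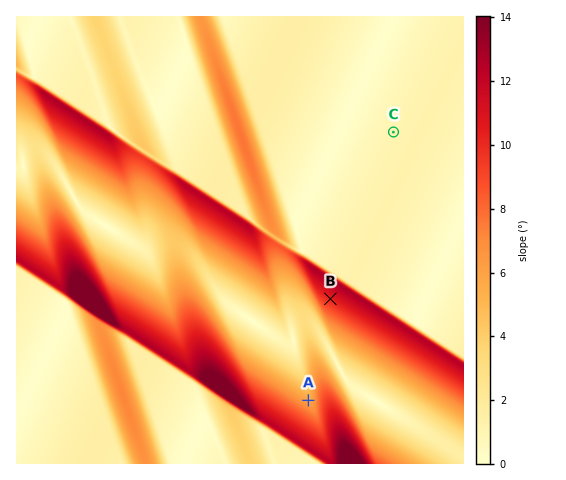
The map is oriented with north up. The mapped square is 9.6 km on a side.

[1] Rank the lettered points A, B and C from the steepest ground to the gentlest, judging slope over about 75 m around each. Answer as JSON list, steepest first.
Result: ["B", "A", "C"]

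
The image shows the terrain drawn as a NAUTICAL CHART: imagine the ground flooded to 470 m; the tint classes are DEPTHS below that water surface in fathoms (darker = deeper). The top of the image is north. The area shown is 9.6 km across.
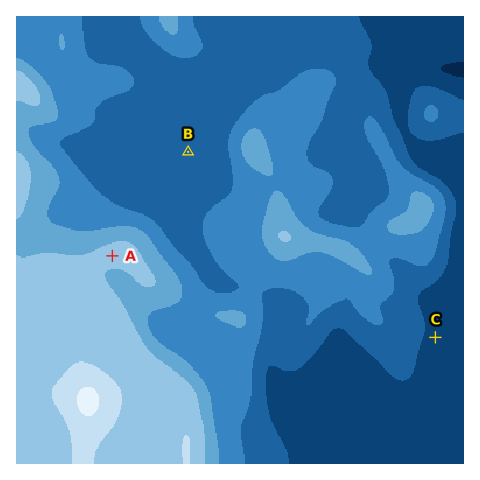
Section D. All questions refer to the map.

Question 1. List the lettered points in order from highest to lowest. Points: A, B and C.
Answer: A B C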